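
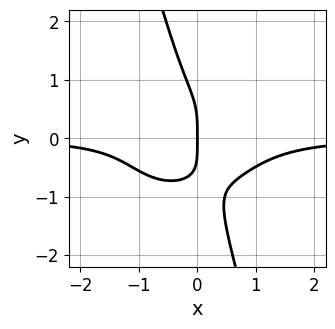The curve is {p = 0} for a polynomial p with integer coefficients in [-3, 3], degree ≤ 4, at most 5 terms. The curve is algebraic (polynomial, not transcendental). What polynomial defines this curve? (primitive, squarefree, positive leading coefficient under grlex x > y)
3*x^3*y - x^2*y^2 + 3*x*y^3 + y^4 + 2*x

(a) The degree is 4 — a generic line meets the curve in up to 4 points.
(b) Observable constraints: one x-axis crossing is at x = 0; it crosses the y-axis at the gridline y = 0.
(c) These observations pin down the coefficients.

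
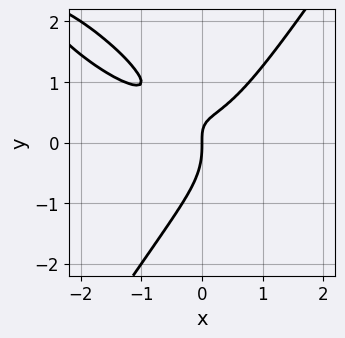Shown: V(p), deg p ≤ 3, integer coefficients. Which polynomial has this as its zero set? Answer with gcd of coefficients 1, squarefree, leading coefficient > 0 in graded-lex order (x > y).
2*x^3 + 3*x^2*y - 2*y^3 - 3*x*y + 2*x

(a) The degree is 3 — no degree-2 curve has this shape.
(b) Against the integer gridlines: it meets the y-axis at y = 0 (among the integer gridlines); one x-axis crossing is at x = 0.
(c) These observations pin down the coefficients.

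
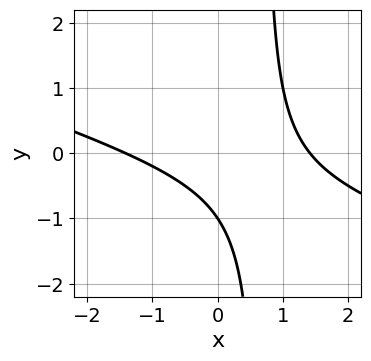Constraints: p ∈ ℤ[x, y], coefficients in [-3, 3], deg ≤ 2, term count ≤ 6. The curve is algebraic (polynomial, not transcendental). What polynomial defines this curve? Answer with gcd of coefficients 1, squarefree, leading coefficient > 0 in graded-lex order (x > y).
1. Degree: a generic line meets the curve in up to 2 points, so deg p = 2.
2. Observable constraints: it meets the y-axis at y = -1 (among the integer gridlines).
3. Together with the visible shape, these determine p as stated.

x^2 + 3*x*y - 2*y - 2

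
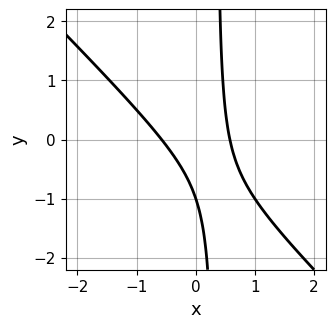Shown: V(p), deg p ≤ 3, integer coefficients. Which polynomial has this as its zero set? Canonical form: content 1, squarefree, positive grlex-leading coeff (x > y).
3*x^2 + 3*x*y - y - 1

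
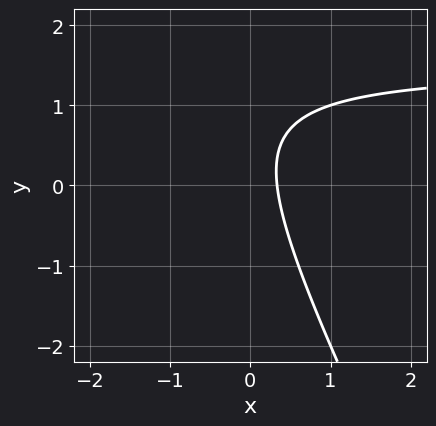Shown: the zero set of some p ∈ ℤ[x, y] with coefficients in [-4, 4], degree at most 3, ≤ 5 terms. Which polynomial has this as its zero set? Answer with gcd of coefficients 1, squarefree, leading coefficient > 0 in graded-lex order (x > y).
2*x*y + y^2 - 3*x - y + 1

deg p = 2.
Checking where it meets the axes: no y-intercept at any integer in the box.
Fitting integer coefficients to these (and the overall shape) gives p.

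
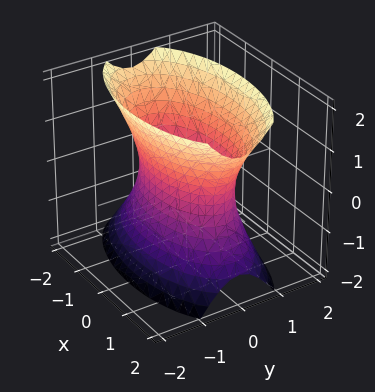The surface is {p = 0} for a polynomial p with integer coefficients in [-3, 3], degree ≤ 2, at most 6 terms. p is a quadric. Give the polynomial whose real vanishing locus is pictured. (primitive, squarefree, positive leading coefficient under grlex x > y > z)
x^2 + 3*y^2 - z^2 - 2

The degree is 2 — an hourglass — one-sheet hyperboloid; a quadric.
Symmetries: mirror symmetry z ↦ −z ⇒ only even powers of z; the y ↦ −y reflection is a symmetry, so y appears only in even powers; it's symmetric under x → −x, forcing even powers of x.
From the axis intercepts and sections: no z-intercept at any integer in the box.
Matching integer coefficients to the picture gives p.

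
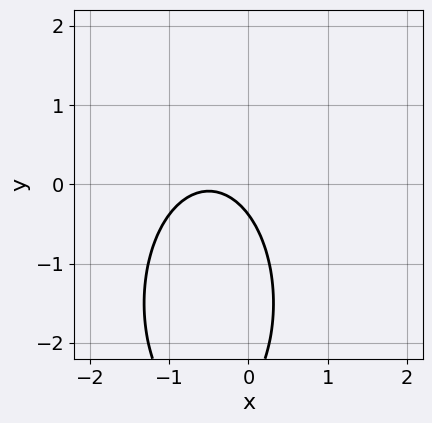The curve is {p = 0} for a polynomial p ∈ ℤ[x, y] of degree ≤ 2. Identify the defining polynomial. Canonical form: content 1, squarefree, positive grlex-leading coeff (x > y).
1. Degree: a generic line meets the curve in up to 2 points, so deg p = 2.
2. Observable constraints: it misses every integer gridline on the x-axis.
3. Matching integer coefficients to the picture gives p.

3*x^2 + y^2 + 3*x + 3*y + 1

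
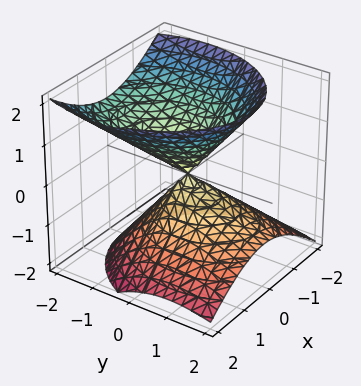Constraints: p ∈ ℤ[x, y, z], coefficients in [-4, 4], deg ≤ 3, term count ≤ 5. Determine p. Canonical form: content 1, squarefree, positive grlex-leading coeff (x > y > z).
3*x^2 + 2*y^2 + 2*y*z - 3*z^2

The picture has 2 separate pieces.
deg p = 2.
From the visible intercepts: it meets the x-axis at x = 0 (among the integer gridlines); it crosses the y-axis at the gridline y = 0.
These observations pin down the coefficients.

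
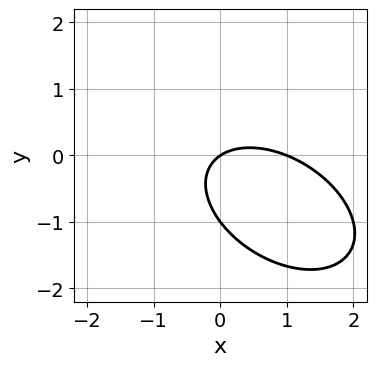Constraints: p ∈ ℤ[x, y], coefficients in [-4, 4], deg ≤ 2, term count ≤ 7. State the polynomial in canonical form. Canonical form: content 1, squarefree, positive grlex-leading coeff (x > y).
2*x^2 + 2*x*y + 3*y^2 - 2*x + 3*y

(a) The degree is 2 — the shape is more complex than any degree-1 curve.
(b) Reading off the gridlines: the x-axis gridline crossings are at x ∈ {0, 1}; the y-axis gridline crossings are at y ∈ {-1, 0}.
(c) Matching integer coefficients to the picture gives p.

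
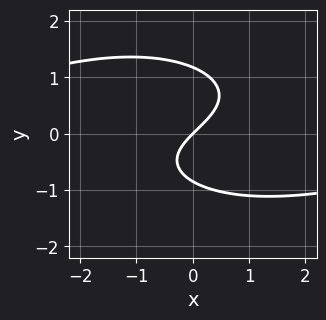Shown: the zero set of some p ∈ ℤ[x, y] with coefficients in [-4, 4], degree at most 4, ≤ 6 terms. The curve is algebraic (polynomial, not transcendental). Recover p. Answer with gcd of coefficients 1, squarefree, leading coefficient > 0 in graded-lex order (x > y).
(a) Degree: no degree-2 curve has this shape, so deg p = 3.
(b) From the axis intercepts and sections: it crosses the y-axis at the gridline y = 0; it meets the x-axis at x = 0 (among the integer gridlines).
(c) Solving for integer coefficients yields p as stated.

x^2*y + 3*y^3 - y^2 + 3*x - 3*y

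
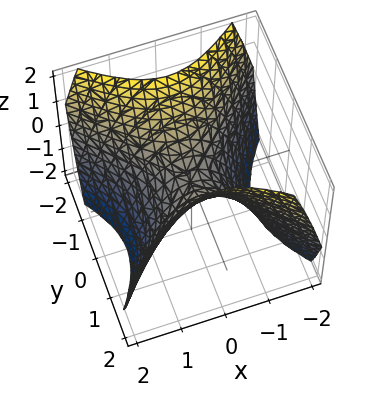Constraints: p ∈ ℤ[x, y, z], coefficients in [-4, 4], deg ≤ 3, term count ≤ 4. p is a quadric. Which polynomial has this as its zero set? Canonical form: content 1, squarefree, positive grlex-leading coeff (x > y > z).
x^2 - y^2 + z

1. deg p = 2. A hyperbolic paraboloid; a quadric.
2. Symmetries: it's symmetric under y → −y, forcing even powers of y; it's symmetric under x → −x, forcing even powers of x.
3. From the visible intercepts: it meets the x-axis at x = 0 (among the integer gridlines); it crosses the y-axis at the gridline y = 0.
4. Solving for integer coefficients yields p as stated.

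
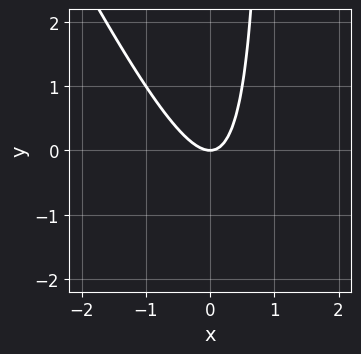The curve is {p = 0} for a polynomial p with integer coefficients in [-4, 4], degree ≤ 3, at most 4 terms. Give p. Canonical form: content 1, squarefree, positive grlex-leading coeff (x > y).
First, deg p = 2.
Next, reading off the gridlines: one x-axis crossing is at x = 0; one y-axis crossing is at y = 0.
Finally, the integer polynomial consistent with all of this is the stated p.

2*x^2 + x*y - y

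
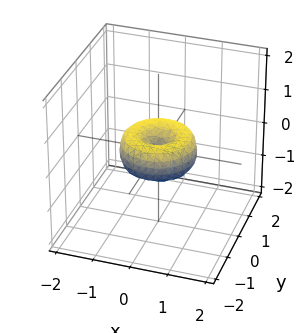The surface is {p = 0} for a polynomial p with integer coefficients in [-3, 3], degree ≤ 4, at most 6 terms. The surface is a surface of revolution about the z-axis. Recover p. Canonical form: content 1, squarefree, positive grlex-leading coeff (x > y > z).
x^4 + 2*x^2*y^2 + y^4 - x^2 - y^2 + z^2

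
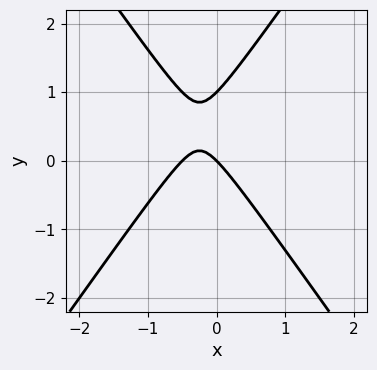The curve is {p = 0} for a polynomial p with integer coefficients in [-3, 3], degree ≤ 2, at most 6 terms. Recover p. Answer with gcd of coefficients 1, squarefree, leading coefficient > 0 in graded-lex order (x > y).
(a) Degree: the shape is more complex than any degree-1 curve, so deg p = 2.
(b) From the visible intercepts: among the integer gridlines, it crosses the y-axis at y ∈ {0, 1}; it meets the x-axis at x = 0 (among the integer gridlines).
(c) Matching integer coefficients to the picture gives p.

2*x^2 - y^2 + x + y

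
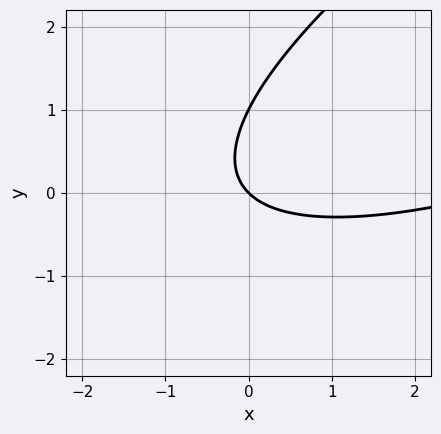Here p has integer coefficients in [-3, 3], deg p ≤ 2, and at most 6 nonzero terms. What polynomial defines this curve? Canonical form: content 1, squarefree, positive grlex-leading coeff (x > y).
(a) Degree: a generic line meets the curve in up to 2 points, so deg p = 2.
(b) Against the integer gridlines: among the integer gridlines, it crosses the y-axis at y ∈ {0, 1}; it meets the x-axis at x = 0 (among the integer gridlines).
(c) Matching integer coefficients to the picture gives p.

x^2 - 3*x*y + 3*y^2 - 3*x - 3*y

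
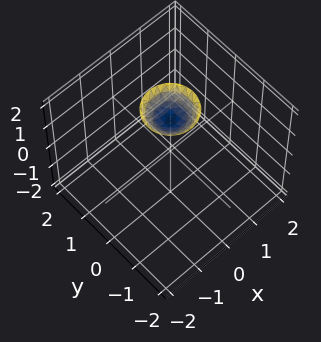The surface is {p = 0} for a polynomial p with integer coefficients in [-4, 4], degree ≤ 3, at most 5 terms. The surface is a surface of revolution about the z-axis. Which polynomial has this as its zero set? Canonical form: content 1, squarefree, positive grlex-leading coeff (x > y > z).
2*x^2 + 2*y^2 - 2*z + 3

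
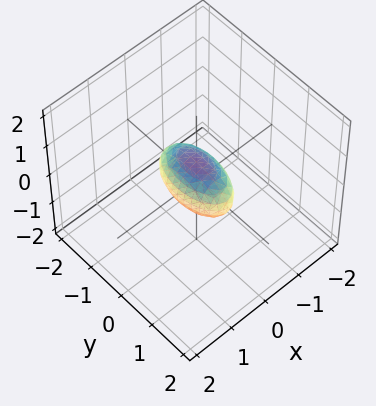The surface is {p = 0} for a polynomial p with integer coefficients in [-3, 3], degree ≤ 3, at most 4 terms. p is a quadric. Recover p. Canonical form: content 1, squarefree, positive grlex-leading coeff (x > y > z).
The degree is 2 — bounded and convex; a quadric.
Symmetries: the x ↦ −x reflection is a symmetry, so x appears only in even powers; the z ↦ −z reflection is a symmetry, so z appears only in even powers; it's symmetric under y → −y, forcing even powers of y.
Reading off the gridlines: among the integer gridlines, it crosses the y-axis at y ∈ {-1, 1}.
Together with the visible shape, these determine p as stated.

3*x^2 + y^2 + 2*z^2 - 1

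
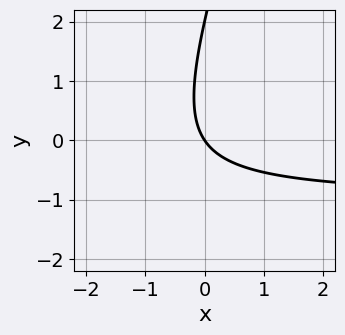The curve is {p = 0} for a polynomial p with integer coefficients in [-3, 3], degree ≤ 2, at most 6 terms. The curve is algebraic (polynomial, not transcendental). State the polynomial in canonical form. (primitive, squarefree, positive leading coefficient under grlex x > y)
Degree: no degree-1 curve has this shape, so deg p = 2.
Against the integer gridlines: among the integer gridlines, it crosses the y-axis at y ∈ {0, 2}; it meets the x-axis at x = 0 (among the integer gridlines).
Together with the visible shape, these determine p as stated.

3*x*y - y^2 + 3*x + 2*y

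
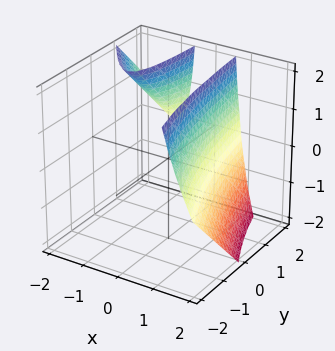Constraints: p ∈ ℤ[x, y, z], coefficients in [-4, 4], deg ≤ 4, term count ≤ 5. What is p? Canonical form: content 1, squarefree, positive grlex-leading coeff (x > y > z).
First, there are 2 components.
Next, deg p = 3.
Next, from the axis intercepts and sections: it misses every integer gridline on the y-axis; it misses every integer gridline on the z-axis.
Finally, fitting integer coefficients to these (and the overall shape) gives p.

3*x^3 + 2*x^2*y + 2*x^2*z - 2*x - 3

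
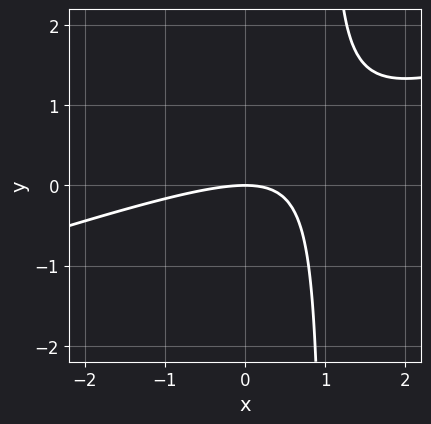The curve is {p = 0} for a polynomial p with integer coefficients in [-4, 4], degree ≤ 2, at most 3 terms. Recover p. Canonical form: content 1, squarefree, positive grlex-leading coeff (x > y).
(a) Degree: the shape is more complex than any degree-1 curve, so deg p = 2.
(b) Against the integer gridlines: it meets the x-axis at x = 0 (among the integer gridlines); it meets the y-axis at y = 0 (among the integer gridlines).
(c) Assembling these constraints gives the stated polynomial.

x^2 - 3*x*y + 3*y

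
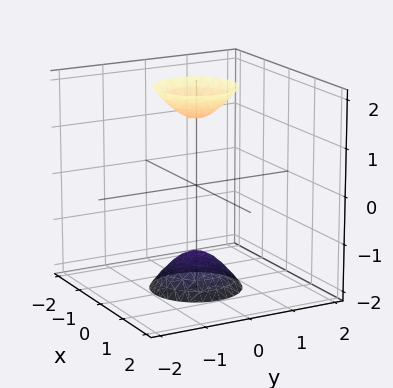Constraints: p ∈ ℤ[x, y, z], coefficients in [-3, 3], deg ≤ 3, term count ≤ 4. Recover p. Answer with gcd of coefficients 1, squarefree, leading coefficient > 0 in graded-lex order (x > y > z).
3*x^2 + 3*y^2 - z^2 + 2

1. The picture has 2 separate pieces. Treating them together as one polynomial.
2. deg p = 2. Two separate bowl-shaped sheets opening away from each other; a quadric.
3. Symmetries: the z ↦ −z reflection is a symmetry, so z appears only in even powers; the surface is invariant under rotation about z: p = q(x² + y², z).
4. Observable constraints: no y-intercept at any integer in the box; the surface avoids every integer x-axis point in the box.
5. These observations pin down the coefficients.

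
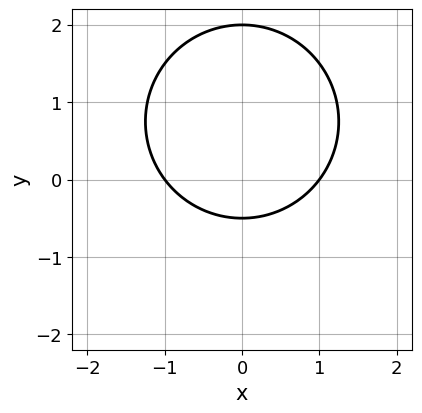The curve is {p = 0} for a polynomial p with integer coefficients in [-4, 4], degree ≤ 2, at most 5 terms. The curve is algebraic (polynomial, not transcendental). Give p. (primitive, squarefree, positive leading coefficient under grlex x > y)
2*x^2 + 2*y^2 - 3*y - 2

First, degree: the shape is more complex than any degree-1 curve, so deg p = 2.
Next, symmetries: the x ↦ −x reflection is a symmetry, so x appears only in even powers.
Next, from the axis intercepts and sections: one y-axis crossing is at y = 2; among the integer gridlines, it crosses the x-axis at x ∈ {-1, 1}.
Finally, assembling these constraints gives the stated polynomial.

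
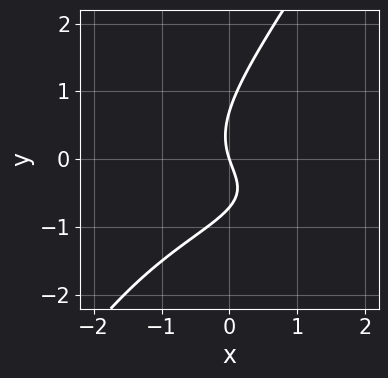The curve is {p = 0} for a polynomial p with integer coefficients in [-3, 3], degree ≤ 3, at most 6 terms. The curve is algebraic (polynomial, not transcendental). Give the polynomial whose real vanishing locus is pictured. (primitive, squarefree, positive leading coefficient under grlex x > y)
deg p = 3. No degree-2 curve has this shape.
From the axis intercepts and sections: one y-axis crossing is at y = 0; one x-axis crossing is at x = 0.
Matching integer coefficients to the picture gives p.

3*x*y^2 - 2*y^3 + 3*x*y + 3*x + y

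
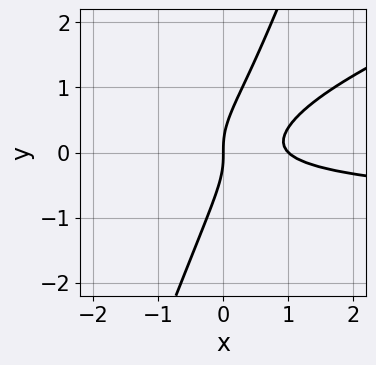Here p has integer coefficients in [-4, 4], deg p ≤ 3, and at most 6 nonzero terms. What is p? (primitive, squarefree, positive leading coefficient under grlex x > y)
x^2*y - 3*x*y^2 + y^3 + x^2 - x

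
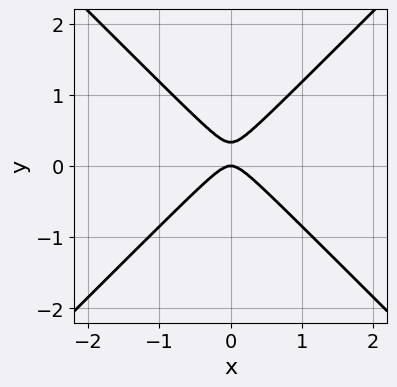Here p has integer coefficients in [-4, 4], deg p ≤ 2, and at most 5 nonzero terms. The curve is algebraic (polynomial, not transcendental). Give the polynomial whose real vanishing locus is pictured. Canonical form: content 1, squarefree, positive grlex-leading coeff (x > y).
3*x^2 - 3*y^2 + y

(a) The degree is 2 — a generic line meets the curve in up to 2 points.
(b) Symmetries: the x ↦ −x reflection is a symmetry, so x appears only in even powers.
(c) From the axis intercepts and sections: one y-axis crossing is at y = 0; one x-axis crossing is at x = 0.
(d) Together with the visible shape, these determine p as stated.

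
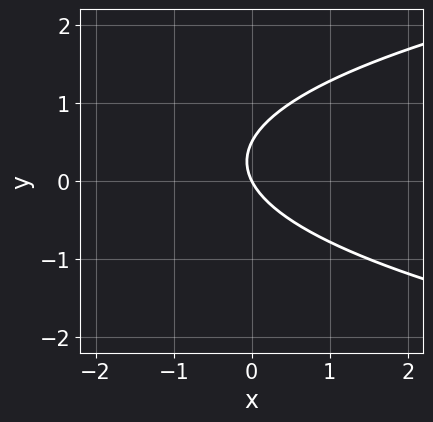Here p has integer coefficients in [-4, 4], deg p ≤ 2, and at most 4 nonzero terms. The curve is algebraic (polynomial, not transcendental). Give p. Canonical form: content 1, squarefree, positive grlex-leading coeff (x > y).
The degree is 2 — a generic line meets the curve in up to 2 points.
Checking where it meets the axes: it crosses the x-axis at the gridline x = 0; it meets the y-axis at y = 0 (among the integer gridlines).
Solving for integer coefficients yields p as stated.

2*y^2 - 2*x - y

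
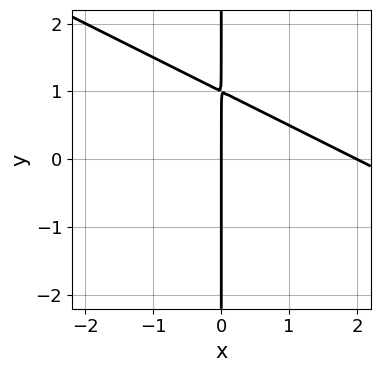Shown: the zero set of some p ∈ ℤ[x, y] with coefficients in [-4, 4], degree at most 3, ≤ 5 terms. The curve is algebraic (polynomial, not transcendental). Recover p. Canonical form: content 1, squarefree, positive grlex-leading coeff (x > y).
(a) Degree: the shape is more complex than any degree-1 curve, so deg p = 2.
(b) From the axis intercepts and sections: the x-axis gridline crossings are at x ∈ {0, 2}; the visible y-axis segment lies entirely on the curve.
(c) Solving for integer coefficients yields p as stated.

x^2 + 2*x*y - 2*x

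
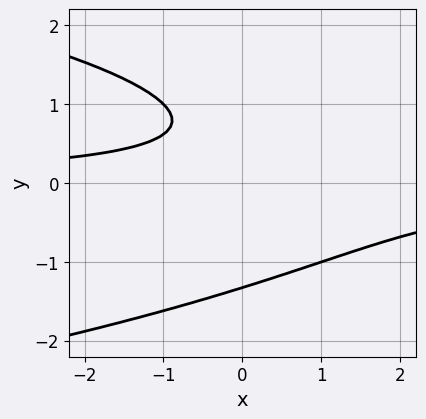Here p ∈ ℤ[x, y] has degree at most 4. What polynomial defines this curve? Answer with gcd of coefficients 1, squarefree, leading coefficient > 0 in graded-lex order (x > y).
y^3 + x*y - y + 1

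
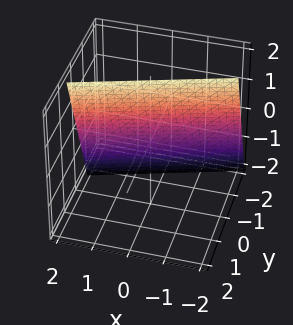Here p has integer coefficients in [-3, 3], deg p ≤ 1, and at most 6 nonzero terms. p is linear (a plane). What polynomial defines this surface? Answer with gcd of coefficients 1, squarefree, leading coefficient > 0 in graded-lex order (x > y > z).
deg p = 1.
From the visible intercepts: one x-axis crossing is at x = 2; it meets the z-axis at z = 2 (among the integer gridlines).
Matching integer coefficients to the picture gives p.

x - 3*y + z - 2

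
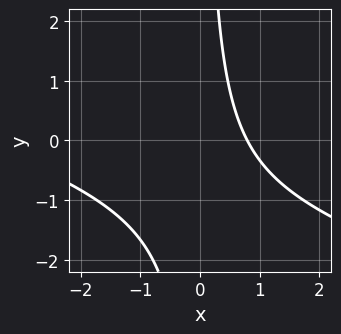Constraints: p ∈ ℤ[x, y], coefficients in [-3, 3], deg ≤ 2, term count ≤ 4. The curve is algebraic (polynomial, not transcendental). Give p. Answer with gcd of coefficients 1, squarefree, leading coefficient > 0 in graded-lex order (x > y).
x^2 + 3*x*y + 3*x - 3

1. deg p = 2.
2. Reading off the gridlines: it misses every integer gridline on the y-axis.
3. Putting this together gives p.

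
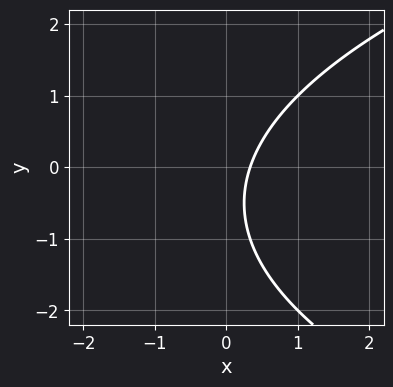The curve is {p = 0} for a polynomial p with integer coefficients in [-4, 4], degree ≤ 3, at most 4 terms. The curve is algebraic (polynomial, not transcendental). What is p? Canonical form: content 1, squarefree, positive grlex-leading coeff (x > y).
y^2 - 3*x + y + 1

The degree is 2 — no degree-1 curve has this shape.
Reading off the gridlines: the curve avoids every integer y-axis point in the box.
Assembling these constraints gives the stated polynomial.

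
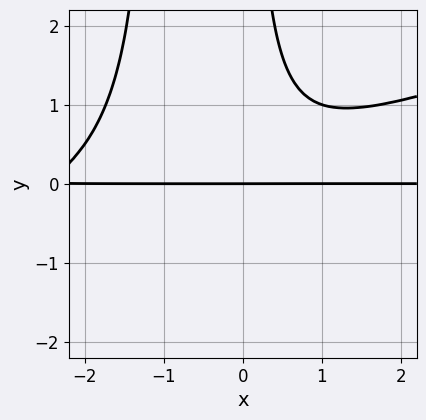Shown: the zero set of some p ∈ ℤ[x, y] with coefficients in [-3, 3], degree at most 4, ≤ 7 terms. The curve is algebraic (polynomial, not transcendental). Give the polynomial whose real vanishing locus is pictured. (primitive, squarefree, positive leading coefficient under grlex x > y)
x^3*y - 3*x^2*y^2 + 2*x^2*y - 3*x*y^2 + 3*y

(a) The degree is 4 — no degree-3 curve has this shape.
(b) Observable constraints: the visible x-axis segment lies entirely on the curve; it crosses the y-axis at the gridline y = 0.
(c) Assembling these constraints gives the stated polynomial.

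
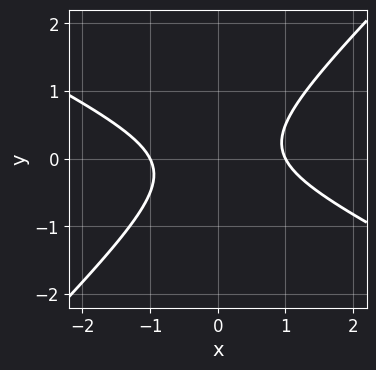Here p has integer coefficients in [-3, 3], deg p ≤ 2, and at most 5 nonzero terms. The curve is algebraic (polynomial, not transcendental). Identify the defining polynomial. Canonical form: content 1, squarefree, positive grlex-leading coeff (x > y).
First, degree: the shape is more complex than any degree-1 curve, so deg p = 2.
Next, against the integer gridlines: among the integer gridlines, it crosses the x-axis at x ∈ {-1, 1}; no y-intercept at any integer in the box.
Finally, solving for integer coefficients yields p as stated.

x^2 + x*y - 2*y^2 - 1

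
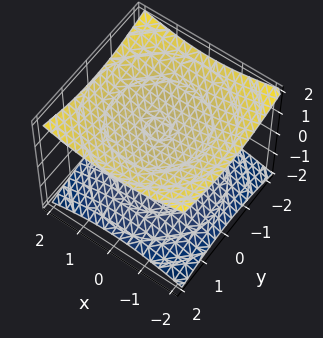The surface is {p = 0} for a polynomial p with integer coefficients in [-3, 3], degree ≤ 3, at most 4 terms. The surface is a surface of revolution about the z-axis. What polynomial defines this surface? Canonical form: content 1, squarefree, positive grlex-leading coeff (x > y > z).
First, the picture has 2 separate pieces. They look like related sheets of one shape, so recover p as a whole.
Next, deg p = 2. No degree-1 surface has this shape.
Next, by symmetry, the z-axis is an axis of rotation, so x and y enter only as x² + y².
Next, reading off the gridlines: the z-axis gridline crossings are at z ∈ {-1, 1}; the surface avoids every integer y-axis point in the box; it misses every integer gridline on the x-axis.
Finally, the integer polynomial consistent with all of this is the stated p.

x^2 + y^2 - 3*z^2 + 3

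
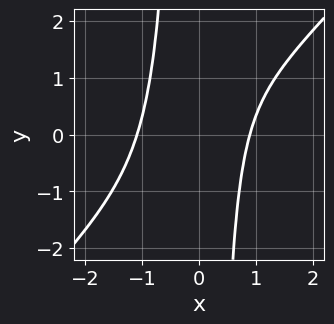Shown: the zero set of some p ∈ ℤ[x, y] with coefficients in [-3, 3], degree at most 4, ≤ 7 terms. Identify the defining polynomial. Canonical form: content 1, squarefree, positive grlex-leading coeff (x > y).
(a) The degree is 4 — no degree-3 curve has this shape.
(b) Checking where it meets the axes: the curve avoids every integer y-axis point in the box.
(c) Solving for integer coefficients yields p as stated.

3*x^4 - 3*x^3*y - x^2 + x - 2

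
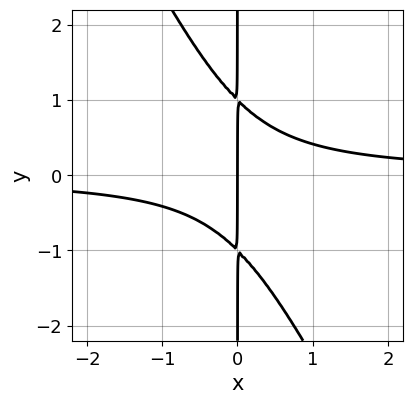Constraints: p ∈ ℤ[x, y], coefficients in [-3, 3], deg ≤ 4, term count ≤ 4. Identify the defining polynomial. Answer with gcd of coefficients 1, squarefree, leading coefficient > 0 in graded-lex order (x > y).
(a) The degree is 3 — no degree-2 curve has this shape.
(b) From the visible intercepts: the visible y-axis segment lies entirely on the curve; it meets the x-axis at x = 0 (among the integer gridlines).
(c) Together with the visible shape, these determine p as stated.

2*x^2*y + x*y^2 - x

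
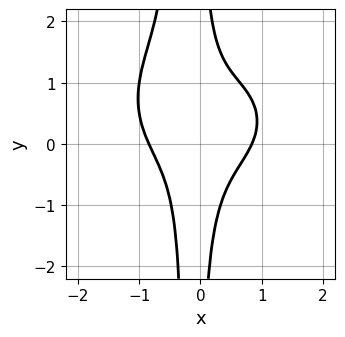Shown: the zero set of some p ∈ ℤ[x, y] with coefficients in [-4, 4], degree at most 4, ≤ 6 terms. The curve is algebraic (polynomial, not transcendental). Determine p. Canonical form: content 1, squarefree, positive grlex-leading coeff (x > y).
2*x^4 + 3*x^2*y^2 - 3*x^2*y + x*y^2 - 1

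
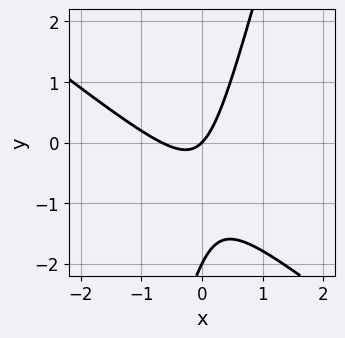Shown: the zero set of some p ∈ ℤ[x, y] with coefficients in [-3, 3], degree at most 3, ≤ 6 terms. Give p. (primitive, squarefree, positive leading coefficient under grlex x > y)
First, the degree is 2 — no degree-1 curve has this shape.
Then, from the axis intercepts and sections: the y-axis gridline crossings are at y ∈ {-2, 0}; it meets the x-axis at x = 0 (among the integer gridlines).
Finally, fitting integer coefficients to these (and the overall shape) gives p.

3*x^2 + 3*x*y - y^2 + 2*x - 2*y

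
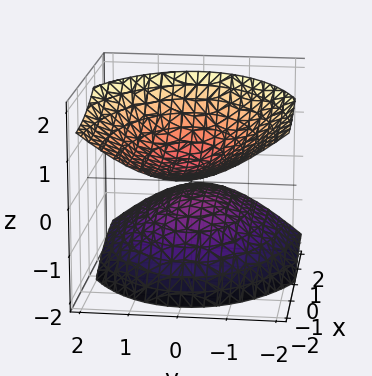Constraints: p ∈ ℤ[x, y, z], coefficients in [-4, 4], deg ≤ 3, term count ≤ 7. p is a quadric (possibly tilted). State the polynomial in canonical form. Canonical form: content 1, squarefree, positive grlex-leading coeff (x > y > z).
1. There are 2 components. Treating them together as one polynomial.
2. Degree: no degree-1 surface has this shape, so deg p = 2.
3. From the axis intercepts and sections: it misses every integer gridline on the y-axis; no x-intercept at any integer in the box.
4. Together with the visible shape, these determine p as stated.

x^2 + 3*x*z + 3*y^2 - 3*z^2 + 1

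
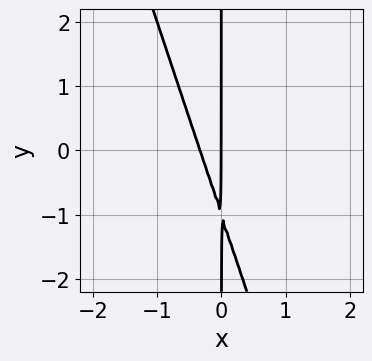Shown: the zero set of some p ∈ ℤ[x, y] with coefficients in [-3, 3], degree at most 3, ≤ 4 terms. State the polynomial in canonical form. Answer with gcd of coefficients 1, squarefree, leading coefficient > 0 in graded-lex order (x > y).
Degree: no degree-1 curve has this shape, so deg p = 2.
From the visible intercepts: it crosses the x-axis at the gridline x = 0; every point of the y-axis in the box is on the curve.
Putting this together gives p.

3*x^2 + x*y + x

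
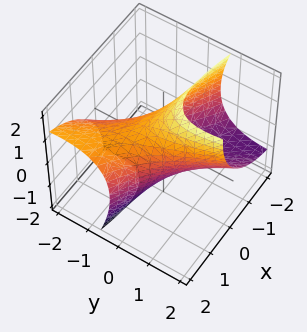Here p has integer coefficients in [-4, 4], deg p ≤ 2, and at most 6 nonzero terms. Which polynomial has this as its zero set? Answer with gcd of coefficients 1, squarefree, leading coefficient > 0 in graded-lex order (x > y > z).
x^2 + 3*x*y + y^2 - 2*y*z + z^2 - 2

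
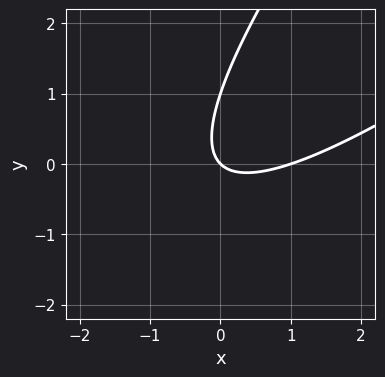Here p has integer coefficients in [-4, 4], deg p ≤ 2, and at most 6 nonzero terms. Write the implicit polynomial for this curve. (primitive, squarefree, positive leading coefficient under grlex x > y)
The degree is 2 — no degree-1 curve has this shape.
Checking where it meets the axes: the y-axis gridline crossings are at y ∈ {0, 1}; among the integer gridlines, it crosses the x-axis at x ∈ {0, 1}.
Matching integer coefficients to the picture gives p.

x^2 - 2*x*y + y^2 - x - y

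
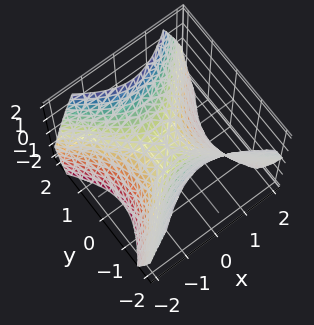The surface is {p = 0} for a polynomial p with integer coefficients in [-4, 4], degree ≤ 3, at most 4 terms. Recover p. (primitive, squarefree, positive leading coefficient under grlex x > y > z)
x^2 - y^2 + z

(a) Degree: a hyperbolic paraboloid; a quadric, so deg p = 2.
(b) Symmetries: mirror symmetry x ↦ −x ⇒ only even powers of x; the y ↦ −y reflection is a symmetry, so y appears only in even powers.
(c) Checking where it meets the axes: one z-axis crossing is at z = 0; it meets the y-axis at y = 0 (among the integer gridlines); one x-axis crossing is at x = 0.
(d) Assembling these constraints gives the stated polynomial.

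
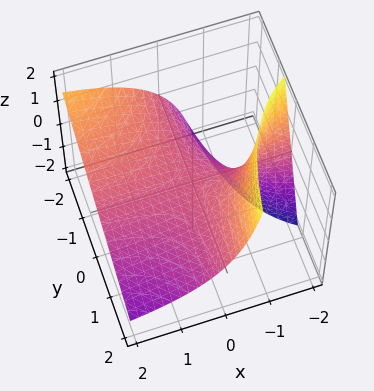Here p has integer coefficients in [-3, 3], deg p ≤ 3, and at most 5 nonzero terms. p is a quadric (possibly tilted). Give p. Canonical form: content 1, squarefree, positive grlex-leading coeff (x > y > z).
deg p = 2. The shape is more complex than any degree-1 surface.
From the visible intercepts: the visible y-axis segment lies entirely on the surface; every point of the x-axis in the box is on the surface; it meets the z-axis at z = 0 (among the integer gridlines).
Matching integer coefficients to the picture gives p.

2*x*y + 2*x*z + 3*z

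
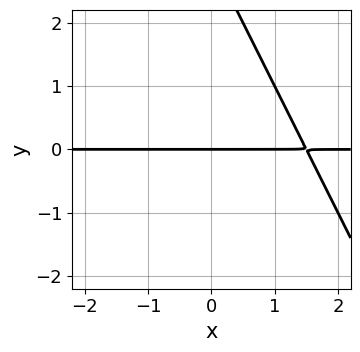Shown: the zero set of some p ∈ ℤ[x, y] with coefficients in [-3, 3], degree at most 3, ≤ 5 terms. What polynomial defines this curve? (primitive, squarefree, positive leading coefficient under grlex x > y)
2*x*y + y^2 - 3*y

First, the degree is 2 — a generic line meets the curve in up to 2 points.
Next, observable constraints: it meets the y-axis at y = 0 (among the integer gridlines); the visible x-axis segment lies entirely on the curve.
Finally, the integer polynomial consistent with all of this is the stated p.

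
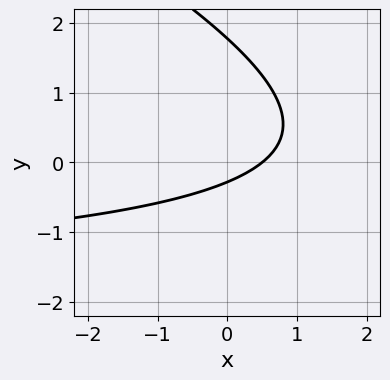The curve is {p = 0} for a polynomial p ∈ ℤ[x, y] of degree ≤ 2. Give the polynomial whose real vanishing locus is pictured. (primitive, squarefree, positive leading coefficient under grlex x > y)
deg p = 2. The shape is more complex than any degree-1 curve.
Putting this together gives p.

x*y + 2*y^2 + 2*x - 3*y - 1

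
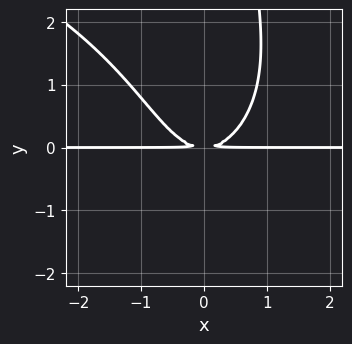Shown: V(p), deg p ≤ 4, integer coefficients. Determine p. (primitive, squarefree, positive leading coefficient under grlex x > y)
x*y^3 + 3*x^2*y - 3*y^2

First, degree: no degree-3 curve has this shape, so deg p = 4.
Then, checking where it meets the axes: every point of the x-axis in the box is on the curve.
Finally, matching integer coefficients to the picture gives p.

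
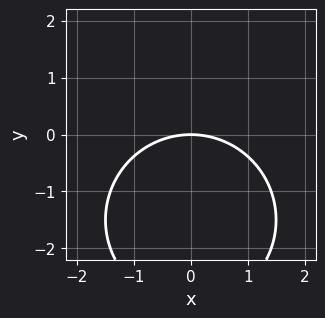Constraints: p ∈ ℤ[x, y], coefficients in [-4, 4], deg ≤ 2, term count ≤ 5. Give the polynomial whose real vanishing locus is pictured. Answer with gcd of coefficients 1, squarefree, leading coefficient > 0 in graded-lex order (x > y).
1. deg p = 2.
2. Symmetries: the x ↦ −x reflection is a symmetry, so x appears only in even powers.
3. Observable constraints: it meets the y-axis at y = 0 (among the integer gridlines); one x-axis crossing is at x = 0.
4. Assembling these constraints gives the stated polynomial.

x^2 + y^2 + 3*y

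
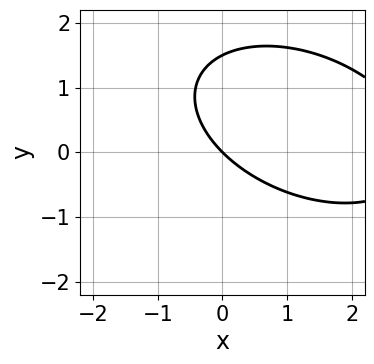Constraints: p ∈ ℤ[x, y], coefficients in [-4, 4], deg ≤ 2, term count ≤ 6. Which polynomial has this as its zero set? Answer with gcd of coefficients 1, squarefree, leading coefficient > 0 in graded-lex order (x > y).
x^2 + x*y + 2*y^2 - 3*x - 3*y

(a) deg p = 2.
(b) From the visible intercepts: it meets the y-axis at y = 0 (among the integer gridlines); it meets the x-axis at x = 0 (among the integer gridlines).
(c) The integer polynomial consistent with all of this is the stated p.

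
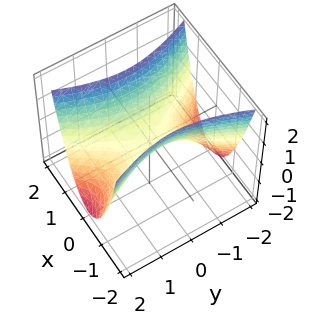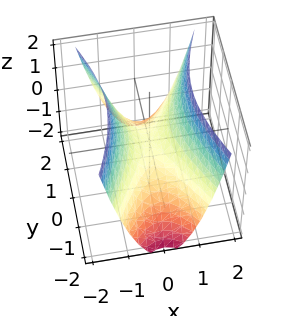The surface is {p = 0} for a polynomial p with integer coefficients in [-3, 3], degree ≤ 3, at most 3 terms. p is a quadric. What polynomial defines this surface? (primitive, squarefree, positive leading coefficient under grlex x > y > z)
3*x^2 - y^2 - 2*z

(a) deg p = 2.
(b) Symmetries: it's symmetric under x → −x, forcing even powers of x; it's symmetric under y → −y, forcing even powers of y.
(c) From the axis intercepts and sections: one z-axis crossing is at z = 0; it crosses the y-axis at the gridline y = 0; it meets the x-axis at x = 0 (among the integer gridlines).
(d) The integer polynomial consistent with all of this is the stated p.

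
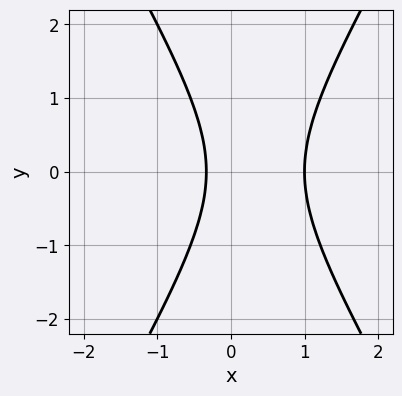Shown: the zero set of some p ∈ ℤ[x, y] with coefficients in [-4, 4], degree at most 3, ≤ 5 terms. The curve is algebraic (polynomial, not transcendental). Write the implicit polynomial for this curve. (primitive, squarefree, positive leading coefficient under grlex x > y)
3*x^2 - y^2 - 2*x - 1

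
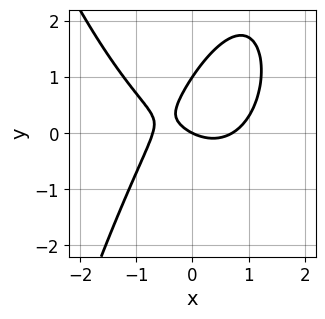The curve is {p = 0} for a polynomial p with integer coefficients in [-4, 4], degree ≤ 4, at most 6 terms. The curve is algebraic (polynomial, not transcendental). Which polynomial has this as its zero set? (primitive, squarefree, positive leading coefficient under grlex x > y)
(a) deg p = 3. The shape is more complex than any degree-2 curve.
(b) Observable constraints: it meets the x-axis at x = 0 (among the integer gridlines); the y-axis gridline crossings are at y ∈ {0, 1}.
(c) These observations pin down the coefficients.

2*x^3 - 2*x*y + 2*y^2 - x - 2*y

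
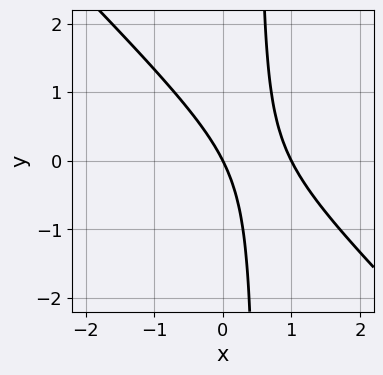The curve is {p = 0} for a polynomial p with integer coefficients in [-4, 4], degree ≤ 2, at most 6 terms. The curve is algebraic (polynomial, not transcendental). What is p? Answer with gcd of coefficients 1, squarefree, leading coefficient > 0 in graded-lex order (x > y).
1. Degree: no degree-1 curve has this shape, so deg p = 2.
2. Checking where it meets the axes: one y-axis crossing is at y = 0; the x-axis gridline crossings are at x ∈ {0, 1}.
3. Fitting integer coefficients to these (and the overall shape) gives p.

2*x^2 + 2*x*y - 2*x - y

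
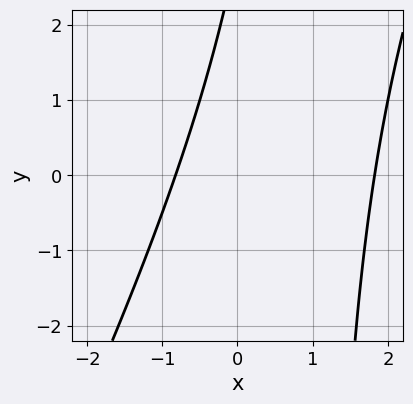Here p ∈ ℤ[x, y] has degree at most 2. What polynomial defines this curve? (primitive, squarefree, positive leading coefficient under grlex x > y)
1. Degree: the shape is more complex than any degree-1 curve, so deg p = 2.
2. Checking where it meets the axes: no y-intercept at any integer in the box.
3. These observations pin down the coefficients.

2*x^2 - x*y - 2*x + y - 3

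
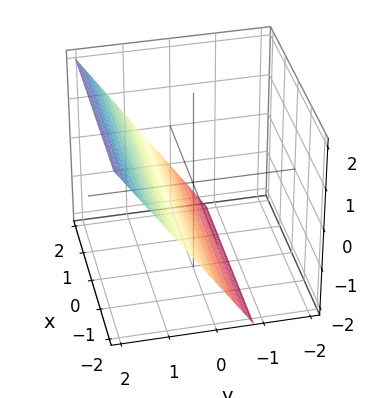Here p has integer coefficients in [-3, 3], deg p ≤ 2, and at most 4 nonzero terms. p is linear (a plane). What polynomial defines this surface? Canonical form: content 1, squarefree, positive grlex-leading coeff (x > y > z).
First, degree: the surface is flat (a plane), so deg p = 1.
Next, from the visible intercepts: it meets the z-axis at z = -1 (among the integer gridlines); no x-intercept at any integer in the box.
Finally, fitting integer coefficients to these (and the overall shape) gives p.

3*y - 2*z - 2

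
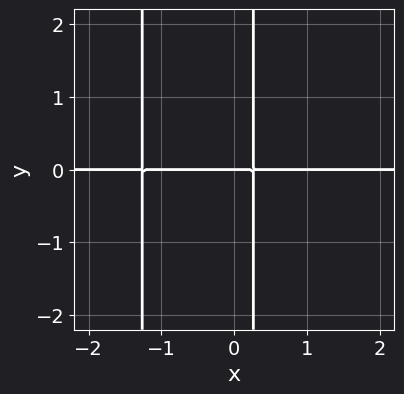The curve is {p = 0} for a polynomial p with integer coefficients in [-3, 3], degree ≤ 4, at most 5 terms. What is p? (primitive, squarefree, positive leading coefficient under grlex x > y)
3*x^2*y + 3*x*y - y

deg p = 3.
From the axis intercepts and sections: it meets the y-axis at y = 0 (among the integer gridlines); every point of the x-axis in the box is on the curve.
Matching integer coefficients to the picture gives p.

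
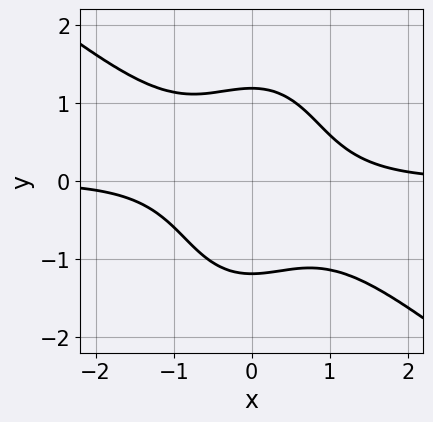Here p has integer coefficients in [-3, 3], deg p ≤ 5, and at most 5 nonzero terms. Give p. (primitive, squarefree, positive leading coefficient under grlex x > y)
2*x^3*y + 2*x^2*y^2 + y^4 - 2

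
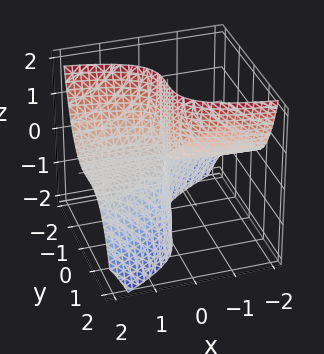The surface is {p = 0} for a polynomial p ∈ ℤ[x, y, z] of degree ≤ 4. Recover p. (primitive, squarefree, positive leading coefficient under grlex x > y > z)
x*y^2 - 2*y^3 - 3*x*z

1. deg p = 3.
2. Observable constraints: one y-axis crossing is at y = 0; the visible z-axis segment lies entirely on the surface.
3. Fitting integer coefficients to these (and the overall shape) gives p.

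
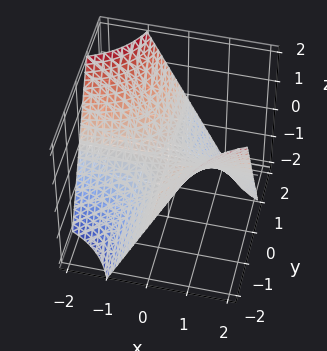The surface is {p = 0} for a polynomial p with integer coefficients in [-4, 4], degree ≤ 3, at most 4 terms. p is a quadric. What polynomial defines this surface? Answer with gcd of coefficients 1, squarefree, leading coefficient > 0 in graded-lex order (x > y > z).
x*y + z

(a) Degree: a saddle surface; a quadric, so deg p = 2.
(b) Reading off the gridlines: every point of the y-axis in the box is on the surface; the visible x-axis segment lies entirely on the surface; one z-axis crossing is at z = 0.
(c) The integer polynomial consistent with all of this is the stated p.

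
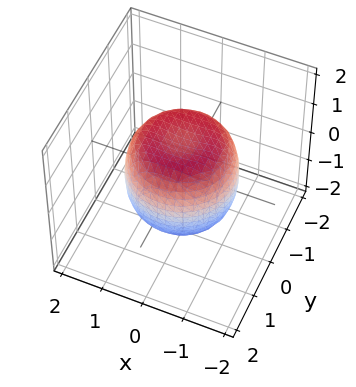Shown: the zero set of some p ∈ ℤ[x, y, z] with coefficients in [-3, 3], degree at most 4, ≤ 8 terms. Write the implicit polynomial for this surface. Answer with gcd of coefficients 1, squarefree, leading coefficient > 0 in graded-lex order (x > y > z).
x^4 + 2*x^2*y^2 + y^4 - x^2 - y^2 + z^2 - 1

Degree: the shape is more complex than any degree-3 surface, so deg p = 4.
Symmetries: rotational symmetry about the z-axis ⇒ p depends on x, y only through x² + y².
From the axis intercepts and sections: among the integer gridlines, it crosses the z-axis at z ∈ {-1, 1}; a circular section at z = 0 has radius between 1 and 2.
The integer polynomial consistent with all of this is the stated p.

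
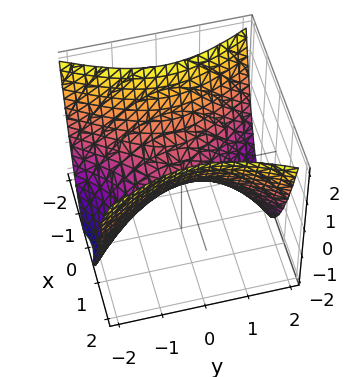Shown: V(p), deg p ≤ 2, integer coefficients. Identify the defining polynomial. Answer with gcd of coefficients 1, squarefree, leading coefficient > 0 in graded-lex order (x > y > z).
(a) deg p = 2.
(b) Symmetries: mirror symmetry y ↦ −y ⇒ only even powers of y; it's symmetric under x → −x, forcing even powers of x.
(c) Against the integer gridlines: one z-axis crossing is at z = 0; it crosses the x-axis at the gridline x = 0; it crosses the y-axis at the gridline y = 0.
(d) Together with the visible shape, these determine p as stated.

2*x^2 - y^2 - 2*z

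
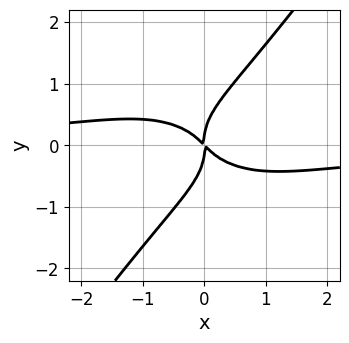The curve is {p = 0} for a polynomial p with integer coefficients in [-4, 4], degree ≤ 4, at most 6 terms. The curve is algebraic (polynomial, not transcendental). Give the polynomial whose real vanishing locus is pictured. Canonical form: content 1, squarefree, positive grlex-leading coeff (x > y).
2*x^3*y + 3*x*y^3 - 3*y^4 + 2*x^2 + 2*x*y

1. deg p = 4.
2. Against the integer gridlines: it crosses the y-axis at the gridline y = 0; it meets the x-axis at x = 0 (among the integer gridlines).
3. These observations pin down the coefficients.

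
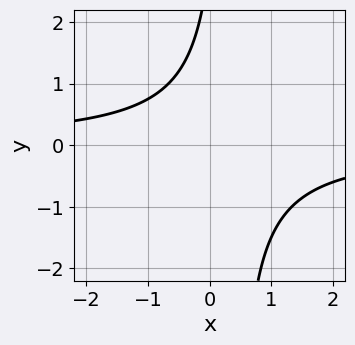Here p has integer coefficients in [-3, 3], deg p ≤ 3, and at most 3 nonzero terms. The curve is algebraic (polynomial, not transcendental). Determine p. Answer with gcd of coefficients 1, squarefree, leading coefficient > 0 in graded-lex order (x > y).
(a) Degree: a generic line meets the curve in up to 2 points, so deg p = 2.
(b) Against the integer gridlines: it misses every integer gridline on the y-axis; no x-intercept at any integer in the box.
(c) The integer polynomial consistent with all of this is the stated p.

3*x*y - y + 3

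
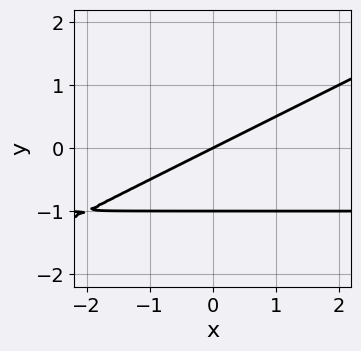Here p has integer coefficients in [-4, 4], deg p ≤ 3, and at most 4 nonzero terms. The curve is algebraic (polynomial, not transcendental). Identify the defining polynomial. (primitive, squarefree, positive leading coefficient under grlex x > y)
x*y - 2*y^2 + x - 2*y

First, deg p = 2. A generic line meets the curve in up to 2 points.
Then, against the integer gridlines: it meets the x-axis at x = 0 (among the integer gridlines); among the integer gridlines, it crosses the y-axis at y ∈ {-1, 0}.
Finally, putting this together gives p.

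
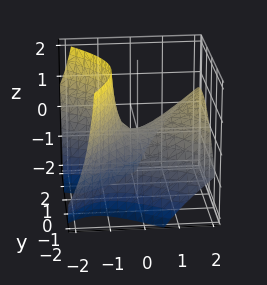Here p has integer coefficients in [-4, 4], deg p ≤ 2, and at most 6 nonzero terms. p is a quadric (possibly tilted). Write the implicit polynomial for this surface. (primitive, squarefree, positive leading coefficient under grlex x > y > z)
2*x^2 + x*y - 3*x*z - 2*y^2 - 3*z

The degree is 2 — a generic line meets the surface in up to 2 points.
Reading off the gridlines: it crosses the y-axis at the gridline y = 0; one z-axis crossing is at z = 0.
Putting this together gives p.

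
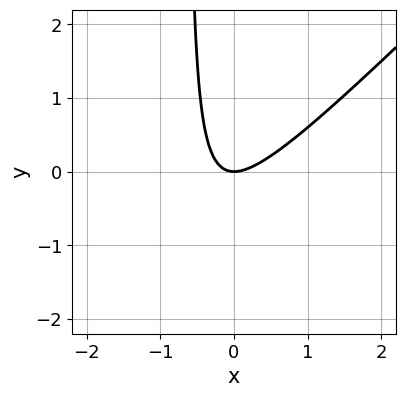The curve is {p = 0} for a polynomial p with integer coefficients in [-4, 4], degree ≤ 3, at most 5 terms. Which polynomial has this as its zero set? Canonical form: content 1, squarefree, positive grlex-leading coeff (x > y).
First, degree: the shape is more complex than any degree-1 curve, so deg p = 2.
Next, observable constraints: it meets the x-axis at x = 0 (among the integer gridlines); it meets the y-axis at y = 0 (among the integer gridlines).
Finally, these observations pin down the coefficients.

3*x^2 - 3*x*y - 2*y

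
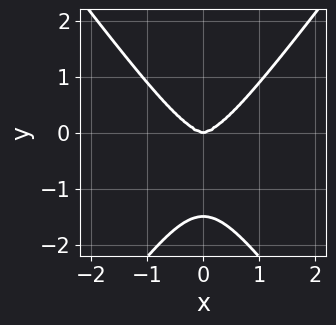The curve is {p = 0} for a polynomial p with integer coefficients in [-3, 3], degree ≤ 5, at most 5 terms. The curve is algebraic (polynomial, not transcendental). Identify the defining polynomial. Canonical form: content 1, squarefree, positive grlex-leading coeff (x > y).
x^4 + 3*x^2*y^2 - 2*y^4 - 3*y^3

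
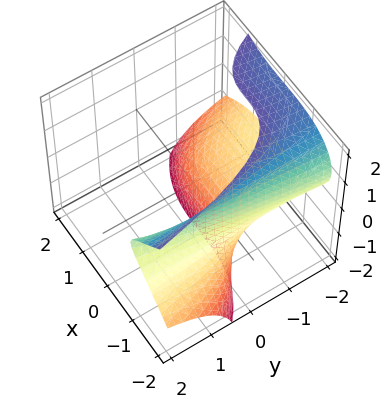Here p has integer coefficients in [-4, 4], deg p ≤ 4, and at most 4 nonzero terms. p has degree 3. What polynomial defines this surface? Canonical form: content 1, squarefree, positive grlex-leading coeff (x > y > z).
(a) deg p = 3.
(b) From the axis intercepts and sections: no z-intercept at any integer in the box; it misses every integer gridline on the y-axis.
(c) Solving for integer coefficients yields p as stated.

x^3 + 2*y*z^2 - 3*y*z + 3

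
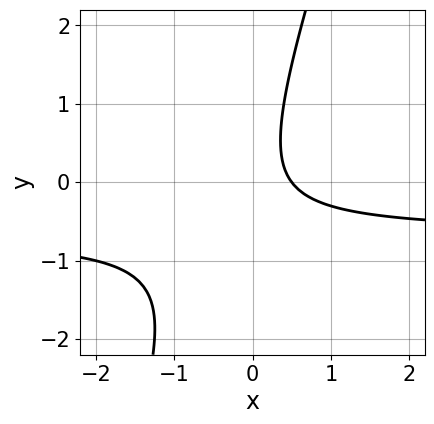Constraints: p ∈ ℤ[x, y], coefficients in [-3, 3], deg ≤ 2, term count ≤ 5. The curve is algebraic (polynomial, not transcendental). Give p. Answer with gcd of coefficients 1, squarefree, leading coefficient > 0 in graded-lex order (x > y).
3*x*y - y^2 + 2*x - 1

First, the degree is 2 — the shape is more complex than any degree-1 curve.
Next, observable constraints: it misses every integer gridline on the y-axis.
Finally, matching integer coefficients to the picture gives p.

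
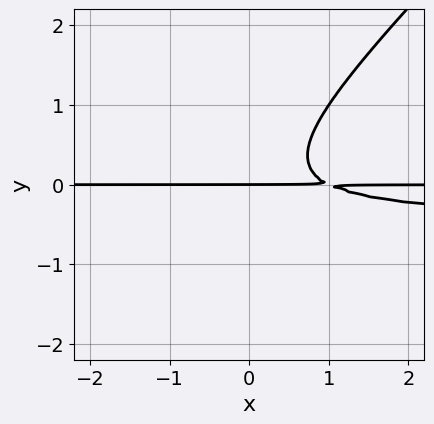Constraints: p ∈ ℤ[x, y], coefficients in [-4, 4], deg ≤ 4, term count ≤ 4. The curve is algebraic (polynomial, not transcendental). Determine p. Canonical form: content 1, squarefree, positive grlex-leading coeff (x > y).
deg p = 3. No degree-2 curve has this shape.
Reading off the gridlines: it crosses the y-axis at the gridline y = 0; the visible x-axis segment lies entirely on the curve.
Putting this together gives p.

2*x*y^2 - 2*y^3 + x*y - y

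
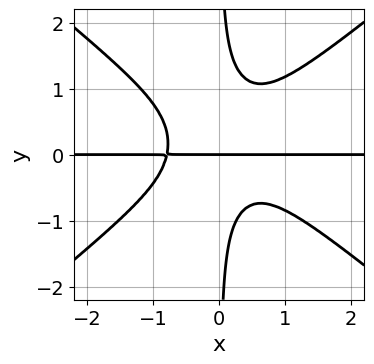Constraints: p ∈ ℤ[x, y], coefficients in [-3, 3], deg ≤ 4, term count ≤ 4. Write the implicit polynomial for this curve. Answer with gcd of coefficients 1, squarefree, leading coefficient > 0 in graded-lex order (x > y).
First, the degree is 4 — the shape is more complex than any degree-3 curve.
Next, from the axis intercepts and sections: it meets the y-axis at y = 0 (among the integer gridlines); the visible x-axis segment lies entirely on the curve.
Finally, solving for integer coefficients yields p as stated.

2*x^3*y - 3*x*y^3 + x*y^2 + y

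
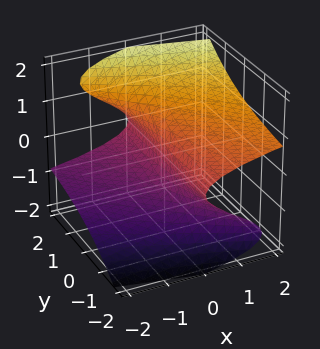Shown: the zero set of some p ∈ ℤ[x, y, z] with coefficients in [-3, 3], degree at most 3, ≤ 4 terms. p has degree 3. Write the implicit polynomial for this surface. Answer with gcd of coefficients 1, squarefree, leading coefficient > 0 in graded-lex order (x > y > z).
y*z^2 - z^3 + x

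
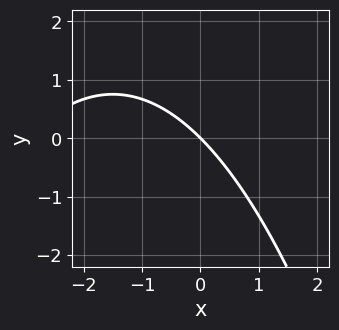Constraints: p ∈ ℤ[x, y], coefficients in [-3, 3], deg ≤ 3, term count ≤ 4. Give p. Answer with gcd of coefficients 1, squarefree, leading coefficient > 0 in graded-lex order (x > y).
x^2 + 3*x + 3*y

First, deg p = 2.
Then, observable constraints: it crosses the y-axis at the gridline y = 0; it meets the x-axis at x = 0 (among the integer gridlines).
Finally, the integer polynomial consistent with all of this is the stated p.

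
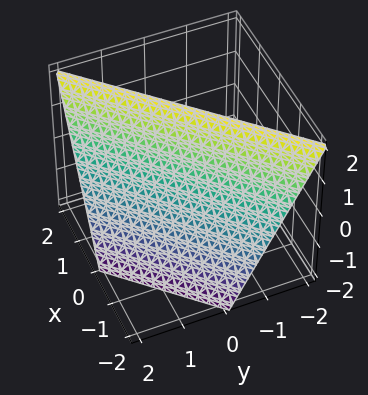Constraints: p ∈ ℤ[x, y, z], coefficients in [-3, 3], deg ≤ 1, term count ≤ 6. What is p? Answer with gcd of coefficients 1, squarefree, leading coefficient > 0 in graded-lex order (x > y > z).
deg p = 1.
Checking where it meets the axes: it crosses the y-axis at the gridline y = 1; it meets the z-axis at z = 2 (among the integer gridlines).
These observations pin down the coefficients.

2*x - 2*y - z + 2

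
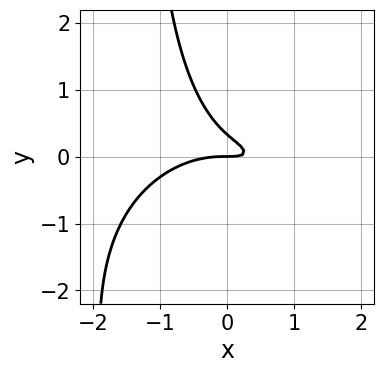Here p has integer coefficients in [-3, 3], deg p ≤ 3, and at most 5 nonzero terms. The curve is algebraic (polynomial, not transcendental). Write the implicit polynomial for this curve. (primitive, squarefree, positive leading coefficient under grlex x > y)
x^3 + 2*x*y^2 + 2*x*y + 3*y^2 - y

First, deg p = 3. A generic line meets the curve in up to 3 points.
Next, from the axis intercepts and sections: one x-axis crossing is at x = 0; it crosses the y-axis at the gridline y = 0.
Finally, together with the visible shape, these determine p as stated.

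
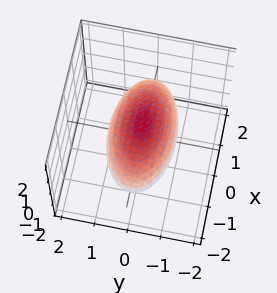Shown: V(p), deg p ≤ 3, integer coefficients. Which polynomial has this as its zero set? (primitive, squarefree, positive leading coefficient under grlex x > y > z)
x^2 + 3*y^2 + 3*z^2 - 3

deg p = 2.
Symmetries: mirror symmetry z ↦ −z ⇒ only even powers of z; mirror symmetry x ↦ −x ⇒ only even powers of x; it's symmetric under y → −y, forcing even powers of y.
Observable constraints: the y-axis gridline crossings are at y ∈ {-1, 1}; among the integer gridlines, it crosses the z-axis at z ∈ {-1, 1}.
Solving for integer coefficients yields p as stated.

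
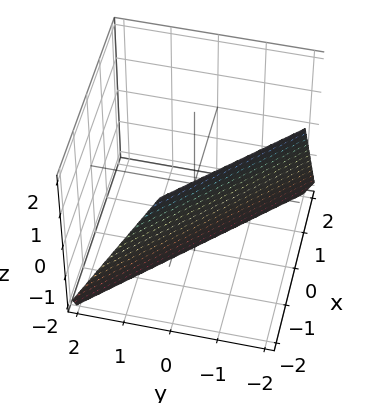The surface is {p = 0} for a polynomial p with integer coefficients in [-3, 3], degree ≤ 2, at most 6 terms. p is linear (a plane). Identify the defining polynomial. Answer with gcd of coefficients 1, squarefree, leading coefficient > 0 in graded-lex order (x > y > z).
2*x + 2*y + z + 2

First, degree: the surface is flat (a plane), so deg p = 1.
Next, observable constraints: it crosses the x-axis at the gridline x = -1; it crosses the y-axis at the gridline y = -1; it crosses the z-axis at the gridline z = -2.
Finally, putting this together gives p.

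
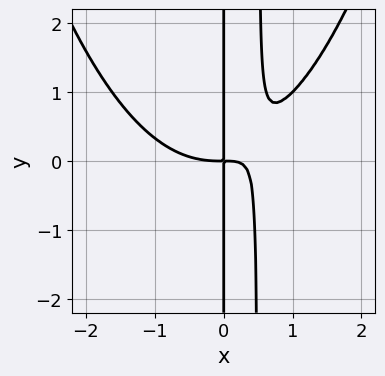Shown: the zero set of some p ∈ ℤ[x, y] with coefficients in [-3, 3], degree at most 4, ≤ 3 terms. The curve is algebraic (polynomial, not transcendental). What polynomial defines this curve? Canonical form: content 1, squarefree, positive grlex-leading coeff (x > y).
x^4 - 2*x^2*y + x*y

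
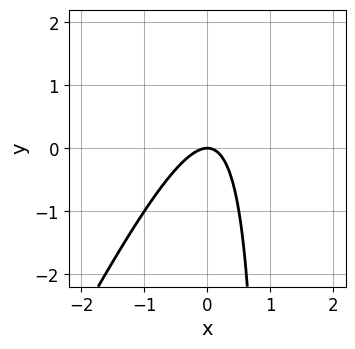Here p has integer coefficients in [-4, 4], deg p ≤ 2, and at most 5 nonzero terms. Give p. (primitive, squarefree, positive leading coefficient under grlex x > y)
First, degree: the shape is more complex than any degree-1 curve, so deg p = 2.
Next, from the visible intercepts: one x-axis crossing is at x = 0; it crosses the y-axis at the gridline y = 0.
Finally, these observations pin down the coefficients.

2*x^2 - x*y + y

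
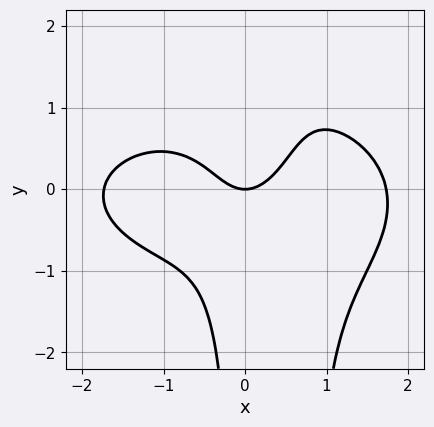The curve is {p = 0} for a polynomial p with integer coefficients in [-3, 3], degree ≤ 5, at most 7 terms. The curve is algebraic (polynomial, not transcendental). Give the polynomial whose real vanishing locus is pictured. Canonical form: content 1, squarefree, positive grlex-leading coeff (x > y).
x^4 + 3*x^2*y^2 - 2*x*y^2 - 3*x^2 + 2*y

1. deg p = 4.
2. Checking where it meets the axes: it crosses the y-axis at the gridline y = 0; it crosses the x-axis at the gridline x = 0.
3. Solving for integer coefficients yields p as stated.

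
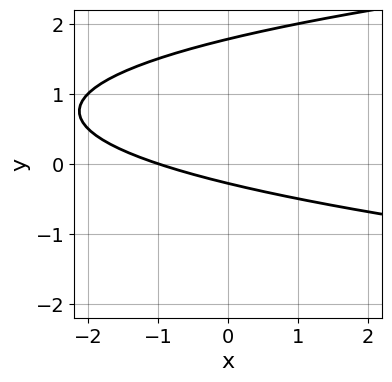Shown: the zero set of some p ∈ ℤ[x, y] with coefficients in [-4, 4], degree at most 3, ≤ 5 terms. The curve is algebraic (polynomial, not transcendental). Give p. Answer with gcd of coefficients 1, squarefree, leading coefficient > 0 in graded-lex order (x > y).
2*y^2 - x - 3*y - 1

Degree: the shape is more complex than any degree-1 curve, so deg p = 2.
Reading off the gridlines: one x-axis crossing is at x = -1.
Matching integer coefficients to the picture gives p.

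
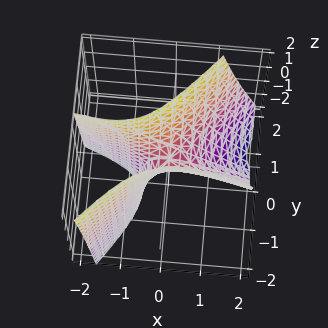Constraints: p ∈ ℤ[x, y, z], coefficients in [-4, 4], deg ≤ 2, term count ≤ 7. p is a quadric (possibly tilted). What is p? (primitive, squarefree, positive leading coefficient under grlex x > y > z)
1. The degree is 2 — no degree-1 surface has this shape.
2. Checking where it meets the axes: it crosses the z-axis at the gridline z = 0; one x-axis crossing is at x = 0; it meets the y-axis at y = 0 (among the integer gridlines).
3. Assembling these constraints gives the stated polynomial.

x^2 + 3*x*y + x*z - 3*y^2 + z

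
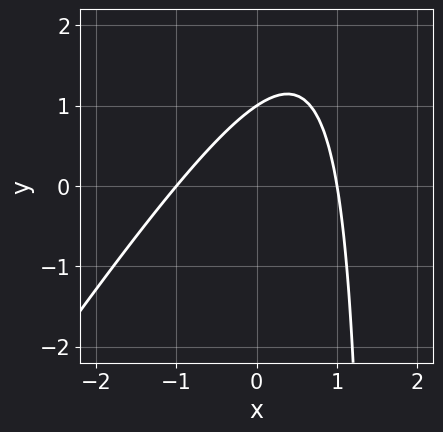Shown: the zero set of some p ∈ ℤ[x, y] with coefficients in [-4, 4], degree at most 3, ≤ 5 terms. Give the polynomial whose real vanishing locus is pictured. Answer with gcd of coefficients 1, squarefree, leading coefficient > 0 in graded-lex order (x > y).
(a) deg p = 2. The shape is more complex than any degree-1 curve.
(b) Against the integer gridlines: the x-axis gridline crossings are at x ∈ {-1, 1}; it crosses the y-axis at the gridline y = 1.
(c) Fitting integer coefficients to these (and the overall shape) gives p.

3*x^2 - 2*x*y + 3*y - 3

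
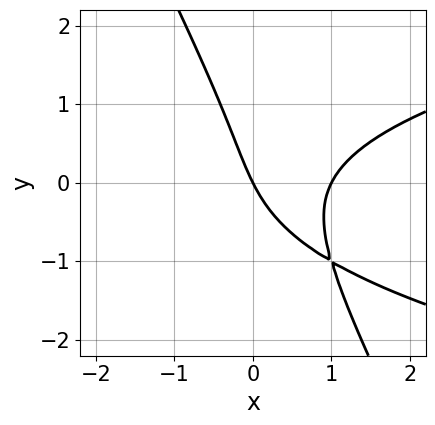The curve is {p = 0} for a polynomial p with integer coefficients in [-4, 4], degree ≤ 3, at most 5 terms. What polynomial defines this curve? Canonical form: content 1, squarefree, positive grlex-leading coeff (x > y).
1. deg p = 3.
2. Observable constraints: it crosses the y-axis at the gridline y = 0; among the integer gridlines, it crosses the x-axis at x ∈ {0, 1}.
3. The integer polynomial consistent with all of this is the stated p.

2*x*y^2 + y^3 - 2*x^2 + 2*x + y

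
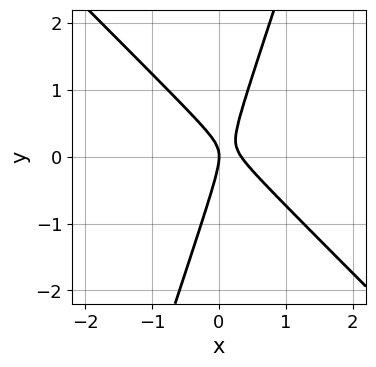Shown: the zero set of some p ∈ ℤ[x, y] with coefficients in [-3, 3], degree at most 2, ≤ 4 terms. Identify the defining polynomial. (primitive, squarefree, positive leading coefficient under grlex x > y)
3*x^2 + 2*x*y - y^2 - x

First, degree: no degree-1 curve has this shape, so deg p = 2.
Next, against the integer gridlines: one y-axis crossing is at y = 0; it crosses the x-axis at the gridline x = 0.
Finally, solving for integer coefficients yields p as stated.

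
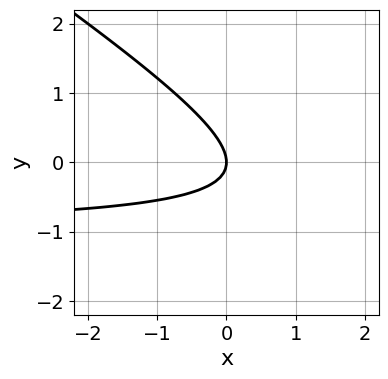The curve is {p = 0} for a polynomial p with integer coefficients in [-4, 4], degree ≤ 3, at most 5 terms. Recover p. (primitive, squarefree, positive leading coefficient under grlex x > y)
The degree is 2 — the shape is more complex than any degree-1 curve.
Against the integer gridlines: it meets the x-axis at x = 0 (among the integer gridlines); it meets the y-axis at y = 0 (among the integer gridlines).
Assembling these constraints gives the stated polynomial.

2*x*y + 3*y^2 + 2*x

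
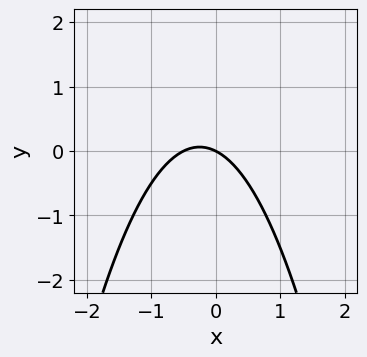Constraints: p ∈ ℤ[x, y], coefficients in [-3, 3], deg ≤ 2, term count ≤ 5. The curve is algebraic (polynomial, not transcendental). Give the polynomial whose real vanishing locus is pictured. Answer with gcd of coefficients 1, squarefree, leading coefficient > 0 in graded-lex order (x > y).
2*x^2 + x + 2*y

1. The degree is 2 — a generic line meets the curve in up to 2 points.
2. Checking where it meets the axes: it meets the y-axis at y = 0 (among the integer gridlines); one x-axis crossing is at x = 0.
3. Matching integer coefficients to the picture gives p.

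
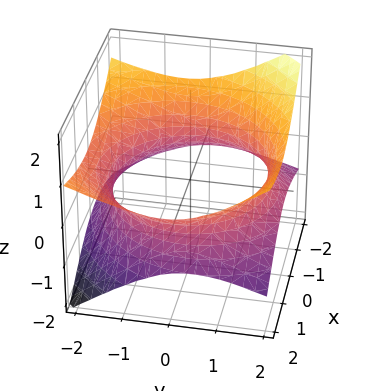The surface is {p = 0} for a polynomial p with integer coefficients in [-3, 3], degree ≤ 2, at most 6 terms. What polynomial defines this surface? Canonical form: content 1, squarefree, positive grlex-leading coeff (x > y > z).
(a) deg p = 2. The shape is more complex than any degree-1 surface.
(b) Reading off the gridlines: no z-intercept at any integer in the box.
(c) Assembling these constraints gives the stated polynomial.

x^2 - x*z + y^2 + y*z - 3*z^2 - 3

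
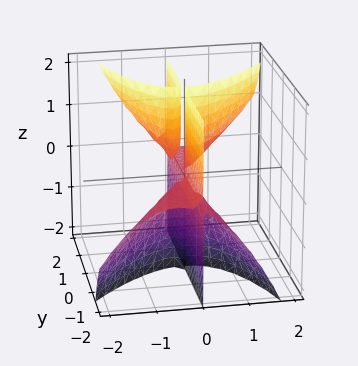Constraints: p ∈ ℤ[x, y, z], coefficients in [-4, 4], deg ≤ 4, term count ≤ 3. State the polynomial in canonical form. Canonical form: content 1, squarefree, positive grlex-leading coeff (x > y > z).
2*x^3 - x^2*y - 2*x*y*z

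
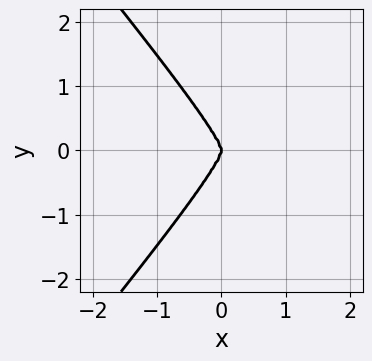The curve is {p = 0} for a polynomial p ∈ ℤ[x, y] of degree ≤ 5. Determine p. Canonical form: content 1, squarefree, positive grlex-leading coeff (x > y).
3*x^2*y^2 - 2*y^4 - 3*x^3

1. Degree: the shape is more complex than any degree-3 curve, so deg p = 4.
2. Symmetries: mirror symmetry y ↦ −y ⇒ only even powers of y.
3. From the axis intercepts and sections: it meets the x-axis at x = 0 (among the integer gridlines); one y-axis crossing is at y = 0.
4. Assembling these constraints gives the stated polynomial.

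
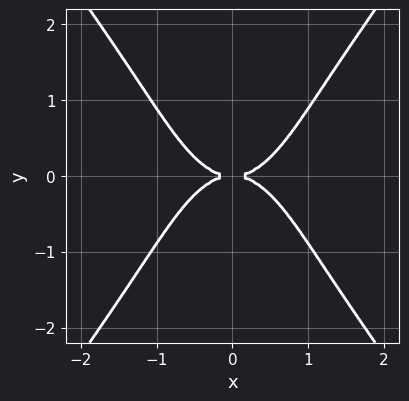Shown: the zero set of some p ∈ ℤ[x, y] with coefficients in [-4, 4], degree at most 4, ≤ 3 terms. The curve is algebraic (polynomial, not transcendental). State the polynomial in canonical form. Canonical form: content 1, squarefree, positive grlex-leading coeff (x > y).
Degree: no degree-3 curve has this shape, so deg p = 4.
Symmetries: it's symmetric under x → −x, forcing even powers of x; it's symmetric under y → −y, forcing even powers of y.
From the visible intercepts: it meets the y-axis at y = 0 (among the integer gridlines); it meets the x-axis at x = 0 (among the integer gridlines).
The integer polynomial consistent with all of this is the stated p.

3*x^4 - y^4 - 3*y^2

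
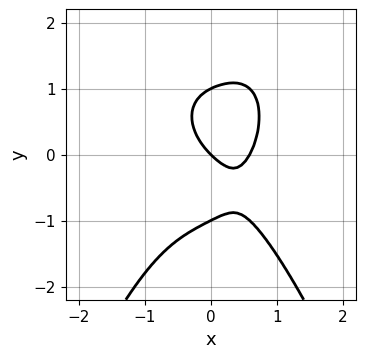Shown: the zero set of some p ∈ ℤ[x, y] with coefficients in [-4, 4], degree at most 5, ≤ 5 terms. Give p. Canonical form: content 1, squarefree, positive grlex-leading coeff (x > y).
2*x^4 + y^3 + x^2 - x - y

First, deg p = 4.
Next, reading off the gridlines: among the integer gridlines, it crosses the y-axis at y ∈ {-1, 0, 1}; it meets the x-axis at x = 0 (among the integer gridlines).
Finally, fitting integer coefficients to these (and the overall shape) gives p.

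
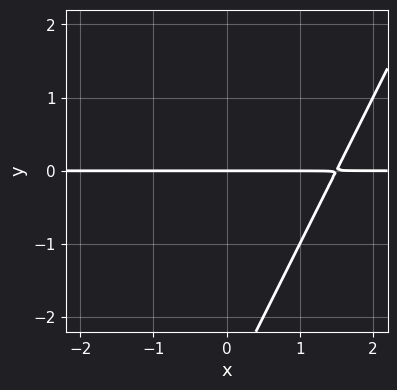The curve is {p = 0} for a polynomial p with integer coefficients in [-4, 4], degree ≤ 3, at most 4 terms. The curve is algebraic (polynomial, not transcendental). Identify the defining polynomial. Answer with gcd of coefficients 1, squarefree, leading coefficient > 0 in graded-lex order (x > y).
Degree: no degree-1 curve has this shape, so deg p = 2.
From the visible intercepts: every point of the x-axis in the box is on the curve; one y-axis crossing is at y = 0.
These observations pin down the coefficients.

2*x*y - y^2 - 3*y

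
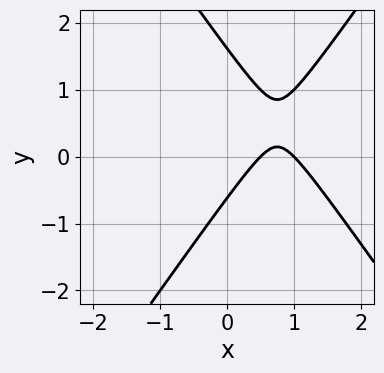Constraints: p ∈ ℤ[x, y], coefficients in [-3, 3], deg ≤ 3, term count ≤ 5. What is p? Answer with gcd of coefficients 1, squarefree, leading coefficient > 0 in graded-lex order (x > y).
2*x^2 - y^2 - 3*x + y + 1

Degree: a generic line meets the curve in up to 2 points, so deg p = 2.
Checking where it meets the axes: one x-axis crossing is at x = 1.
The integer polynomial consistent with all of this is the stated p.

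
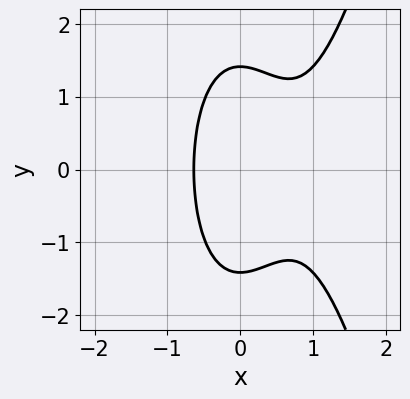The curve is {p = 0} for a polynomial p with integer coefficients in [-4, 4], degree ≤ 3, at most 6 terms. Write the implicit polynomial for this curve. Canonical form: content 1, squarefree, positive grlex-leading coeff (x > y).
3*x^3 - 3*x^2 - y^2 + 2

deg p = 3. No degree-2 curve has this shape.
Symmetries: it's symmetric under y → −y, forcing even powers of y.
Fitting integer coefficients to these (and the overall shape) gives p.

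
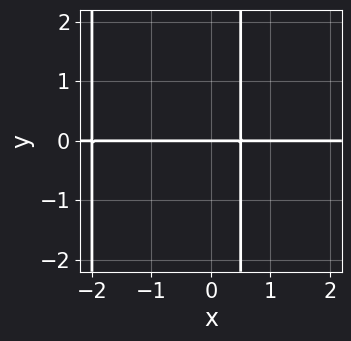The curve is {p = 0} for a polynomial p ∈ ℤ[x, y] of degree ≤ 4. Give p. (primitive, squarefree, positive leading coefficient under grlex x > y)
2*x^2*y + 3*x*y - 2*y

1. deg p = 3.
2. From the axis intercepts and sections: every point of the x-axis in the box is on the curve; it meets the y-axis at y = 0 (among the integer gridlines).
3. Together with the visible shape, these determine p as stated.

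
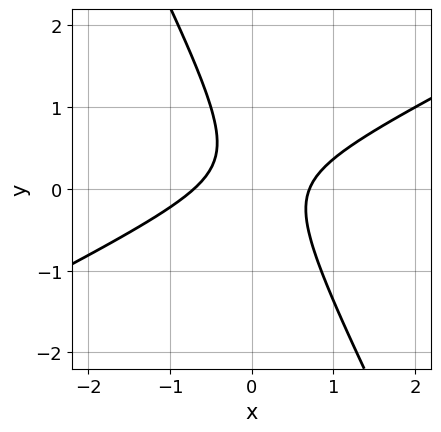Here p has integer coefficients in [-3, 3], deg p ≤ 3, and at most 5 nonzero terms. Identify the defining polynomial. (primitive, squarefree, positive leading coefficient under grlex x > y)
2*x^2 - 3*x*y - 2*y^2 + y - 1

(a) deg p = 2. The shape is more complex than any degree-1 curve.
(b) Checking where it meets the axes: no y-intercept at any integer in the box.
(c) Together with the visible shape, these determine p as stated.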